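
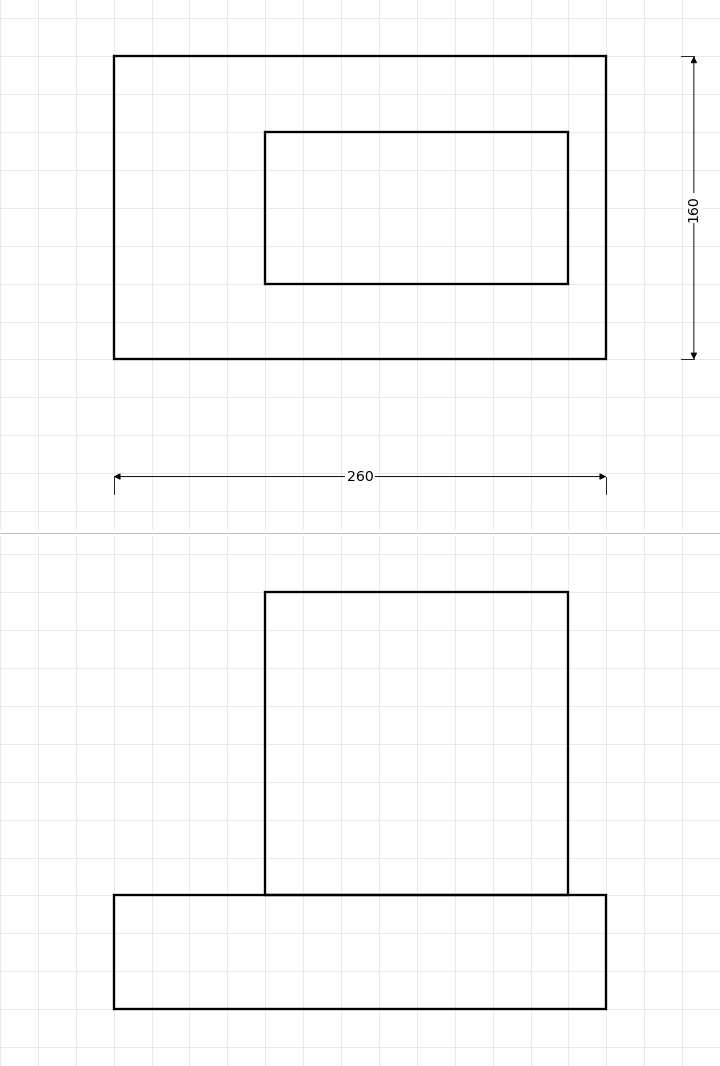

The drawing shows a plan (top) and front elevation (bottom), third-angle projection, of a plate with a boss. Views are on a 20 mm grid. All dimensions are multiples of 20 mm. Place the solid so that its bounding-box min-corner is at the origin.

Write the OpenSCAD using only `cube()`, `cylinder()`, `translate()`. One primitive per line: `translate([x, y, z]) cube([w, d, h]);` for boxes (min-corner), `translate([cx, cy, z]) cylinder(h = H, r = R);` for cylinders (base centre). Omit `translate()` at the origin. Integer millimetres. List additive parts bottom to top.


cube([260, 160, 60]);
translate([80, 40, 60]) cube([160, 80, 160]);


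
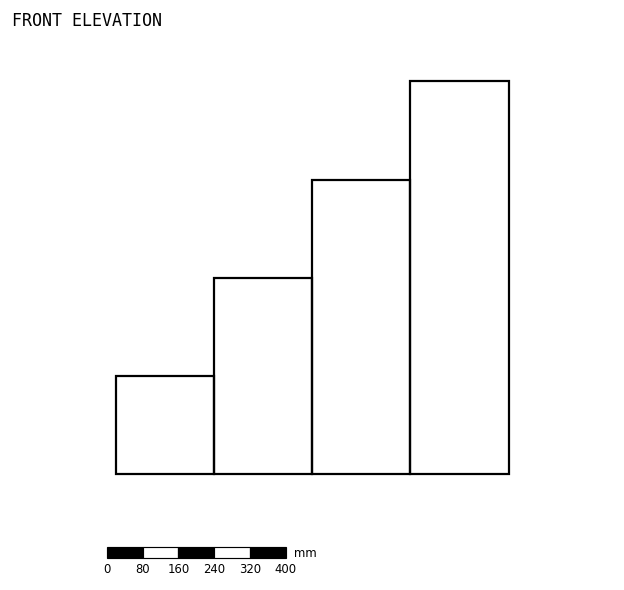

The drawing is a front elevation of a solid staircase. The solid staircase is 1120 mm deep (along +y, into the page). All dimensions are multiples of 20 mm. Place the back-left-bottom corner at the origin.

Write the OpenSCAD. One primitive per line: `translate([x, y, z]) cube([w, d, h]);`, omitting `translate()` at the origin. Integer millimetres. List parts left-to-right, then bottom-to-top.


cube([220, 1120, 220]);
translate([220, 0, 0]) cube([220, 1120, 440]);
translate([440, 0, 0]) cube([220, 1120, 660]);
translate([660, 0, 0]) cube([220, 1120, 880]);


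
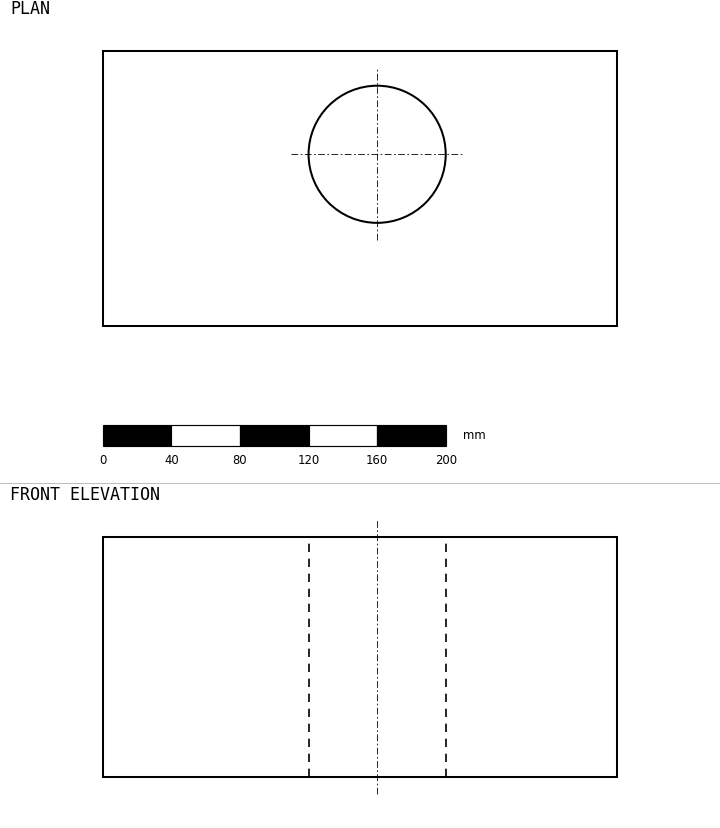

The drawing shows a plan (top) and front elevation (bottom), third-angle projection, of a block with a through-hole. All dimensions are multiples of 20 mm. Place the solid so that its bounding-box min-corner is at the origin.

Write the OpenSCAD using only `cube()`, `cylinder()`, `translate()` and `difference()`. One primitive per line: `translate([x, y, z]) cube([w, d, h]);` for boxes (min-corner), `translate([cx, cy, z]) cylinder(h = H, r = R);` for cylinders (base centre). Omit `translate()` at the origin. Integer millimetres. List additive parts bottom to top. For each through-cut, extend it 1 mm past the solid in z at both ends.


difference() {
  cube([300, 160, 140]);
  translate([160, 100, -1]) cylinder(h = 142, r = 40);
}


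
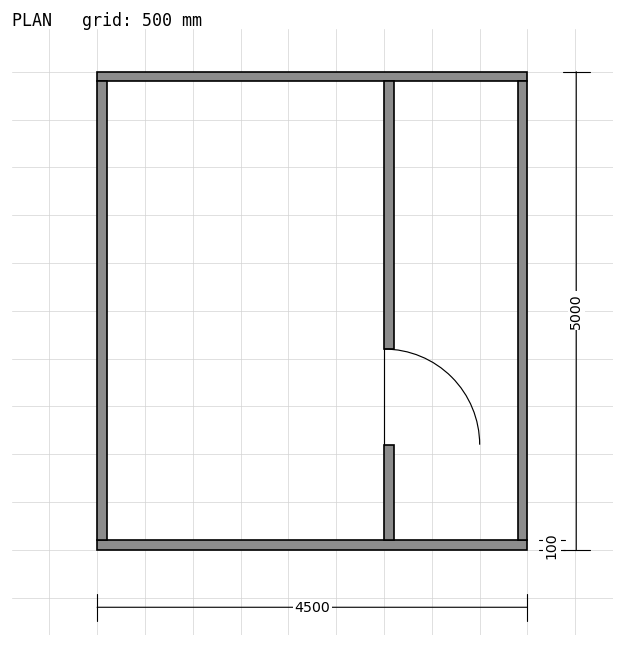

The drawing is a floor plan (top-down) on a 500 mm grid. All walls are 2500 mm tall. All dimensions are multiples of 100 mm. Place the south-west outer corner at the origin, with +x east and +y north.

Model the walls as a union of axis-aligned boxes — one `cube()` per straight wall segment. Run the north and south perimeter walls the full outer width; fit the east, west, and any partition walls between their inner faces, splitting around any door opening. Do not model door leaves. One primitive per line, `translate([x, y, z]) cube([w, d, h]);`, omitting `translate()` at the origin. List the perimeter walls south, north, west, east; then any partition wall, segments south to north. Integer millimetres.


cube([4500, 100, 2500]);
translate([0, 4900, 0]) cube([4500, 100, 2500]);
translate([0, 100, 0]) cube([100, 4800, 2500]);
translate([4400, 100, 0]) cube([100, 4800, 2500]);
translate([3000, 100, 0]) cube([100, 1000, 2500]);
translate([3000, 2100, 0]) cube([100, 2800, 2500]);


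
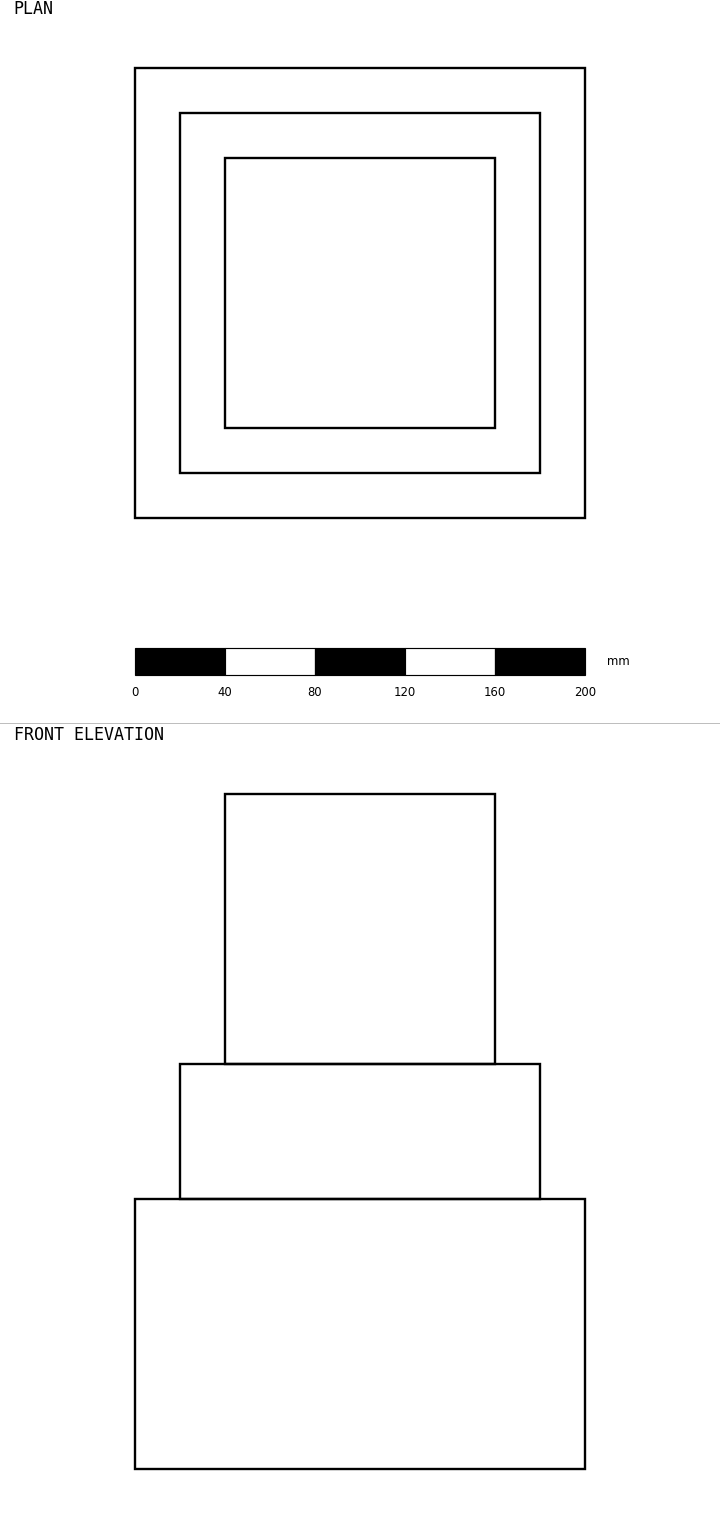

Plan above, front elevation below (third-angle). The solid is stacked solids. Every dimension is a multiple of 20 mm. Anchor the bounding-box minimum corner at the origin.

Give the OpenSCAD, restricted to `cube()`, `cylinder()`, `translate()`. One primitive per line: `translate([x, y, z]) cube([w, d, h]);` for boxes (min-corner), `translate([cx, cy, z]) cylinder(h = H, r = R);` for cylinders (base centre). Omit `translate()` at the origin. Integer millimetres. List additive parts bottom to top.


cube([200, 200, 120]);
translate([20, 20, 120]) cube([160, 160, 60]);
translate([40, 40, 180]) cube([120, 120, 120]);


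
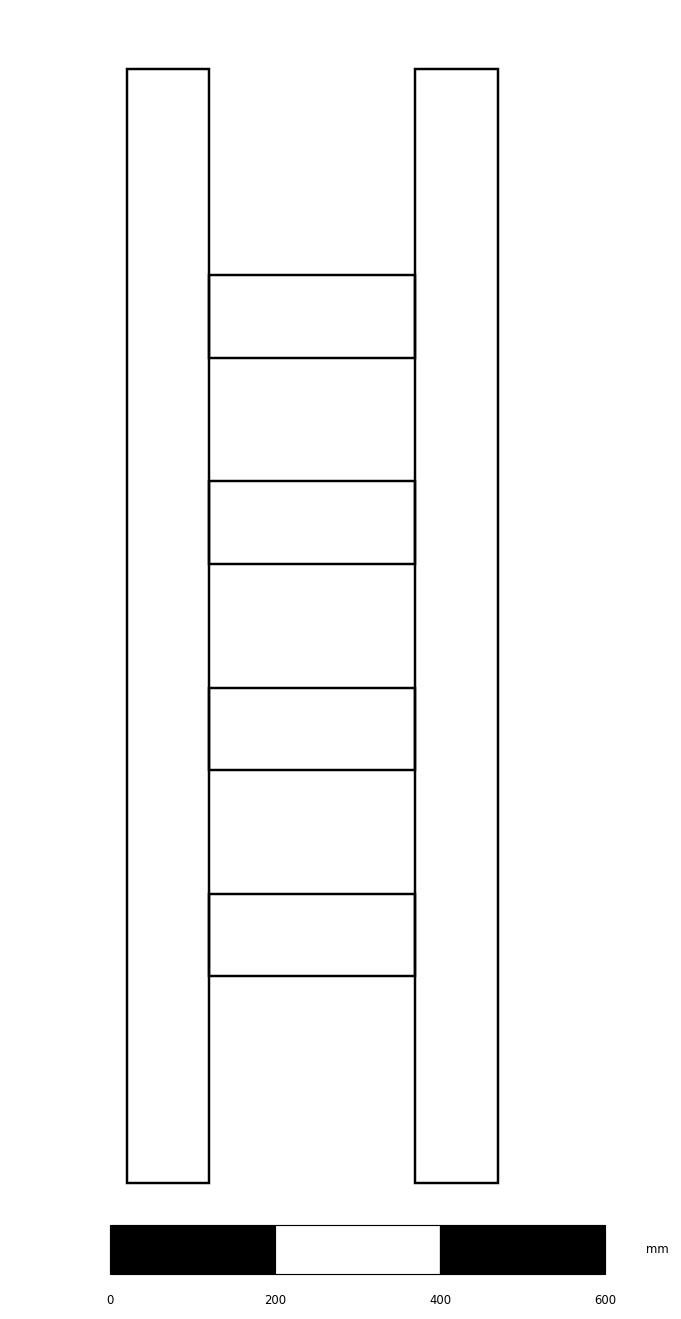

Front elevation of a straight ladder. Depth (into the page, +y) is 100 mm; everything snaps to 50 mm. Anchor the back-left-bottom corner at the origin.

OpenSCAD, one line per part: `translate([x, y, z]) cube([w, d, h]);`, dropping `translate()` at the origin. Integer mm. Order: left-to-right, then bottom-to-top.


cube([100, 100, 1350]);
translate([100, 0, 250]) cube([250, 100, 100]);
translate([100, 0, 500]) cube([250, 100, 100]);
translate([100, 0, 750]) cube([250, 100, 100]);
translate([100, 0, 1000]) cube([250, 100, 100]);
translate([350, 0, 0]) cube([100, 100, 1350]);


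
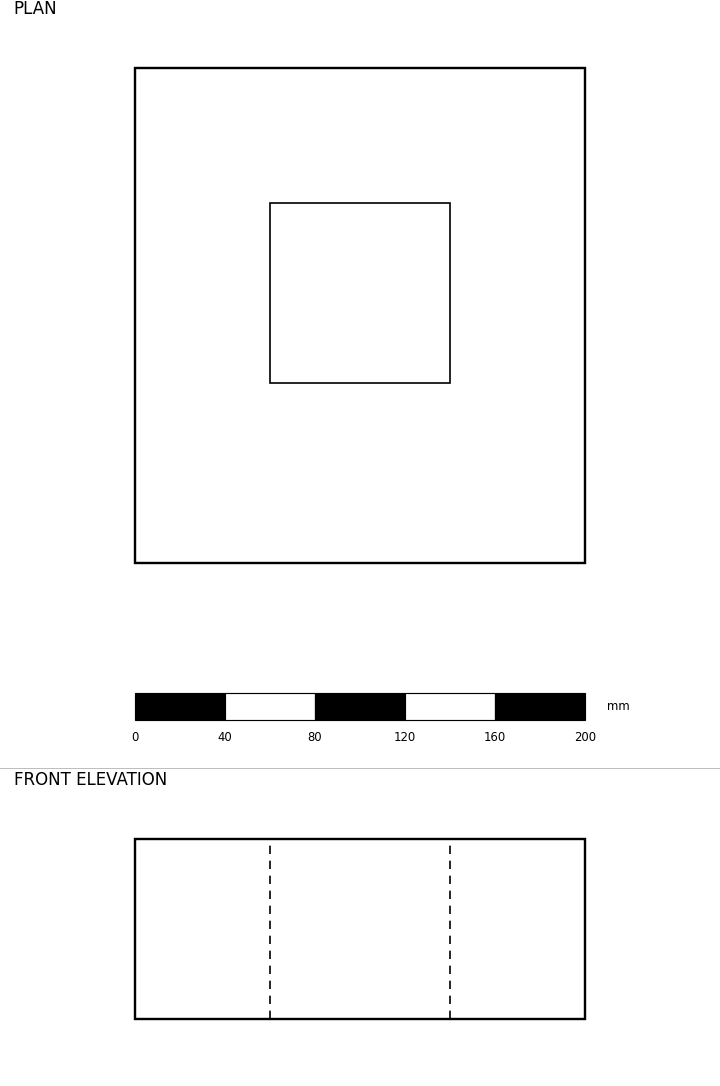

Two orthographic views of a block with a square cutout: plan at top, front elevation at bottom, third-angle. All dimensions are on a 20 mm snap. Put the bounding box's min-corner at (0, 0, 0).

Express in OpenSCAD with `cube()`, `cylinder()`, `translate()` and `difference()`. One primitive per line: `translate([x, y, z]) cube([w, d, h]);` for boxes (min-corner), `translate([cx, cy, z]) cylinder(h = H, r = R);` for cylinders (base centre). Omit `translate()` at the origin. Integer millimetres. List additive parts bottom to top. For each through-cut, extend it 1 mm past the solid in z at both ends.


difference() {
  cube([200, 220, 80]);
  translate([60, 80, -1]) cube([80, 80, 82]);
}


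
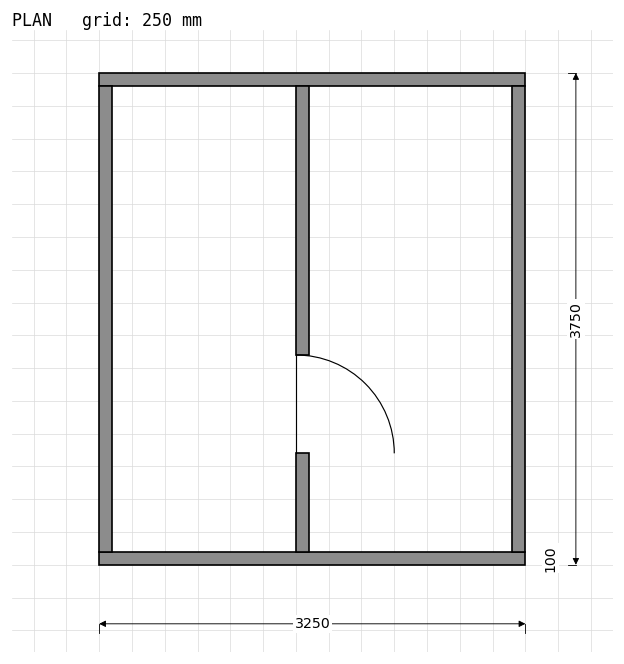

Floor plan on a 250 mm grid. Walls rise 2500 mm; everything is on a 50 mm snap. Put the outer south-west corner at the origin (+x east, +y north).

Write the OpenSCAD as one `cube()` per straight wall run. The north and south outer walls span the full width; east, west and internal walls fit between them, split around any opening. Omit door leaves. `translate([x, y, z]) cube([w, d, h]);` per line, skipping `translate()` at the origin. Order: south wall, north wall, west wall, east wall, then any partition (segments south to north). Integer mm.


cube([3250, 100, 2500]);
translate([0, 3650, 0]) cube([3250, 100, 2500]);
translate([0, 100, 0]) cube([100, 3550, 2500]);
translate([3150, 100, 0]) cube([100, 3550, 2500]);
translate([1500, 100, 0]) cube([100, 750, 2500]);
translate([1500, 1600, 0]) cube([100, 2050, 2500]);


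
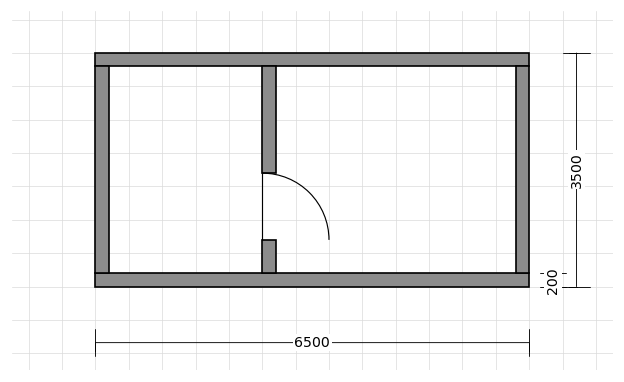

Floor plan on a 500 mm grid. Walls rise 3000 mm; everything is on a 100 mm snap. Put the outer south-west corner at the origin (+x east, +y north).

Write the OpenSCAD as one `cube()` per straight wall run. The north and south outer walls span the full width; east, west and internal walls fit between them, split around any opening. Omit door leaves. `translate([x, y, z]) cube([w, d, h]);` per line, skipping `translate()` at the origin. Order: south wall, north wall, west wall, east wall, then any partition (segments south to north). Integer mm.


cube([6500, 200, 3000]);
translate([0, 3300, 0]) cube([6500, 200, 3000]);
translate([0, 200, 0]) cube([200, 3100, 3000]);
translate([6300, 200, 0]) cube([200, 3100, 3000]);
translate([2500, 200, 0]) cube([200, 500, 3000]);
translate([2500, 1700, 0]) cube([200, 1600, 3000]);


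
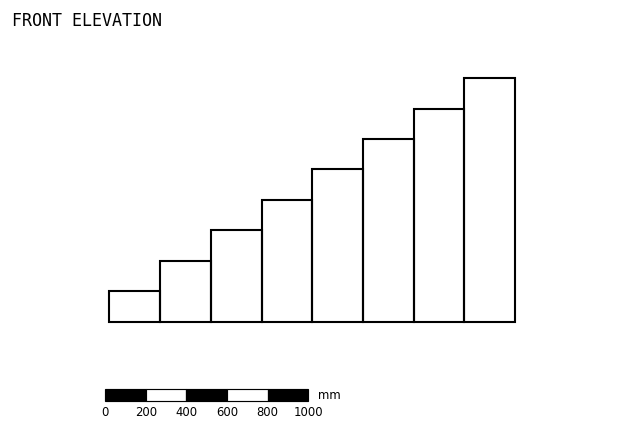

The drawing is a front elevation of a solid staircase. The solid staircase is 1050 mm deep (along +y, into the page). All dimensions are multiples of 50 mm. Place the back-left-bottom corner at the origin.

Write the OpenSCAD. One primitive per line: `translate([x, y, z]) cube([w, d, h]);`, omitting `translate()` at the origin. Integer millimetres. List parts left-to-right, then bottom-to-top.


cube([250, 1050, 150]);
translate([250, 0, 0]) cube([250, 1050, 300]);
translate([500, 0, 0]) cube([250, 1050, 450]);
translate([750, 0, 0]) cube([250, 1050, 600]);
translate([1000, 0, 0]) cube([250, 1050, 750]);
translate([1250, 0, 0]) cube([250, 1050, 900]);
translate([1500, 0, 0]) cube([250, 1050, 1050]);
translate([1750, 0, 0]) cube([250, 1050, 1200]);


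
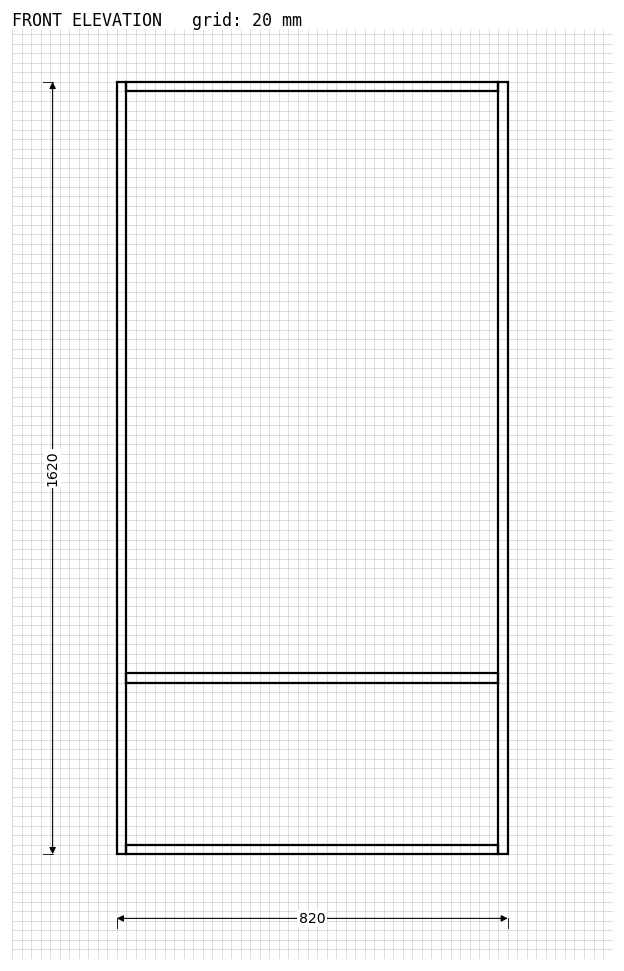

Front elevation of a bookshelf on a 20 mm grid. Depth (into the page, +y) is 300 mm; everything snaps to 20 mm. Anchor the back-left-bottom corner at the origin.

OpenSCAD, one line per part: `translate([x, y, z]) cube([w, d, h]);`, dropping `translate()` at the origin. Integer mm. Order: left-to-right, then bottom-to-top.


cube([20, 300, 1620]);
translate([20, 0, 0]) cube([780, 300, 20]);
translate([20, 0, 360]) cube([780, 300, 20]);
translate([20, 0, 1600]) cube([780, 300, 20]);
translate([800, 0, 0]) cube([20, 300, 1620]);


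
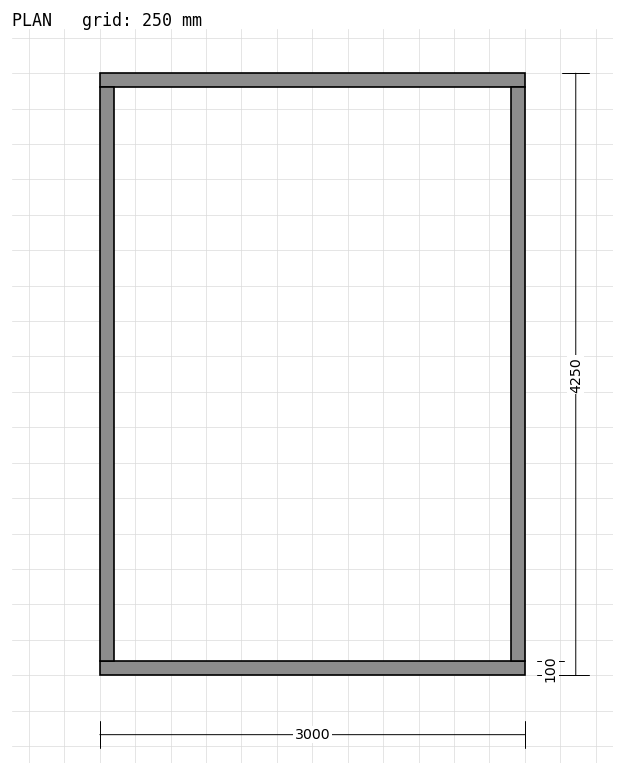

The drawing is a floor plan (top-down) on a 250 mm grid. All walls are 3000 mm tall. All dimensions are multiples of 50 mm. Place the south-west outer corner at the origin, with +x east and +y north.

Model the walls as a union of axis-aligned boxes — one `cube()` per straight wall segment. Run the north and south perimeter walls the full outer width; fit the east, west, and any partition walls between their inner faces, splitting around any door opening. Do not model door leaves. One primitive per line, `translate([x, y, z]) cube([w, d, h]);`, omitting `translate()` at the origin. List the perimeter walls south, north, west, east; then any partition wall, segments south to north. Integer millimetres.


cube([3000, 100, 3000]);
translate([0, 4150, 0]) cube([3000, 100, 3000]);
translate([0, 100, 0]) cube([100, 4050, 3000]);
translate([2900, 100, 0]) cube([100, 4050, 3000]);


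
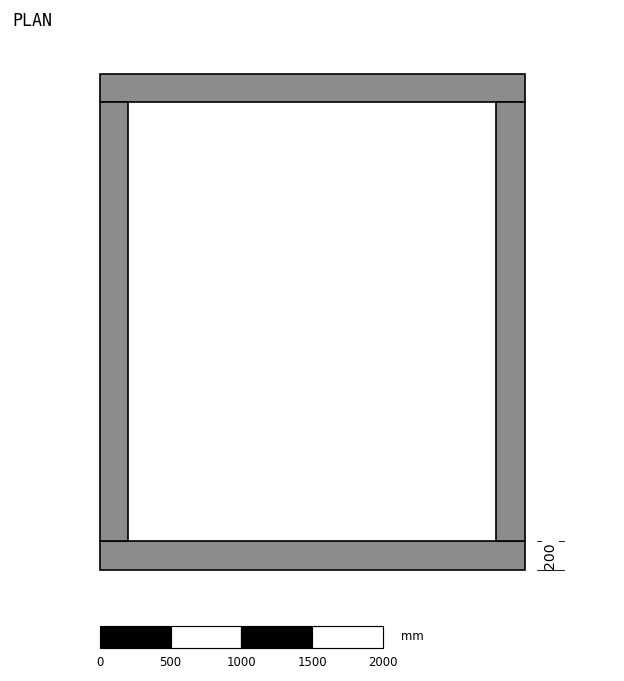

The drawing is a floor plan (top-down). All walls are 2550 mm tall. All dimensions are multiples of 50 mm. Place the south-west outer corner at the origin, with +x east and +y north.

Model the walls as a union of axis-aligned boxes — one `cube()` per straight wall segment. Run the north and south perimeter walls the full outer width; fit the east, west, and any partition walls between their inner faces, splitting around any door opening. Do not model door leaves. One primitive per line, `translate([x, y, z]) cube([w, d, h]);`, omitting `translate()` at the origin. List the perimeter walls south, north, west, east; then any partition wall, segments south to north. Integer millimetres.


cube([3000, 200, 2550]);
translate([0, 3300, 0]) cube([3000, 200, 2550]);
translate([0, 200, 0]) cube([200, 3100, 2550]);
translate([2800, 200, 0]) cube([200, 3100, 2550]);


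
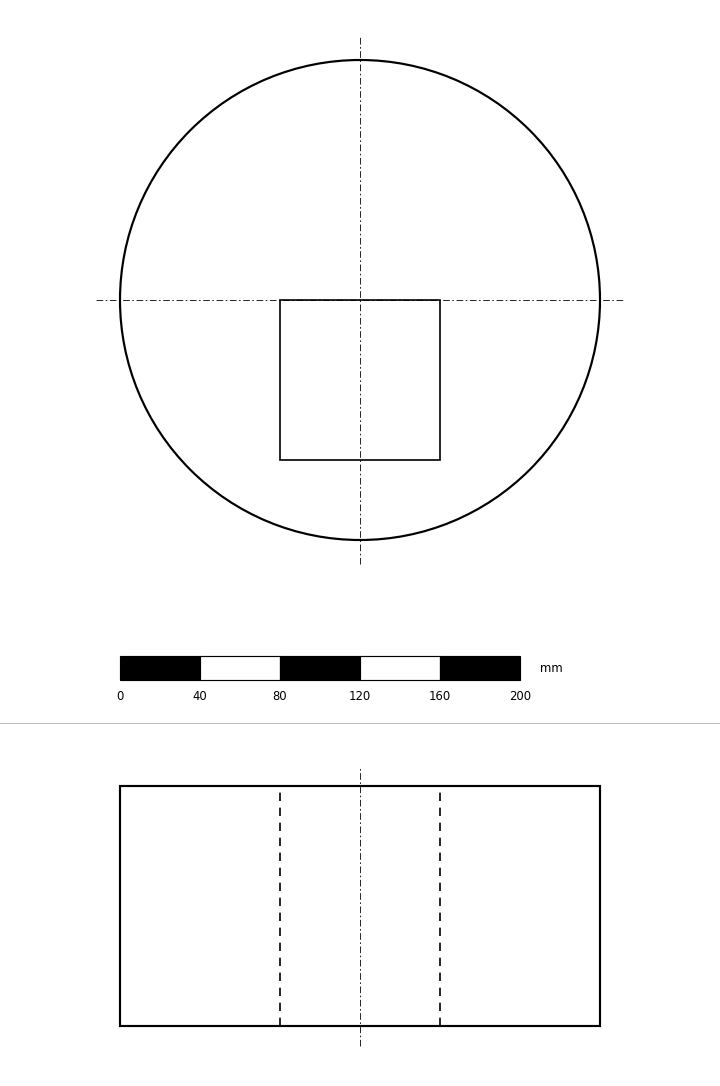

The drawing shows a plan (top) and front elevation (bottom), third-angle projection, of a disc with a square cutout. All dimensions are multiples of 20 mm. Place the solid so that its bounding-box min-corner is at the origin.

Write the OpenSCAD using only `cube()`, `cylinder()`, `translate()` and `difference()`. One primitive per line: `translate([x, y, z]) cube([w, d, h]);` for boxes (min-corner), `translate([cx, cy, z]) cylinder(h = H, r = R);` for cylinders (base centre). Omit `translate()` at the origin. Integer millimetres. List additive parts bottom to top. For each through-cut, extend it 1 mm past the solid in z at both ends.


difference() {
  translate([120, 120, 0]) cylinder(h = 120, r = 120);
  translate([80, 40, -1]) cube([80, 80, 122]);
}


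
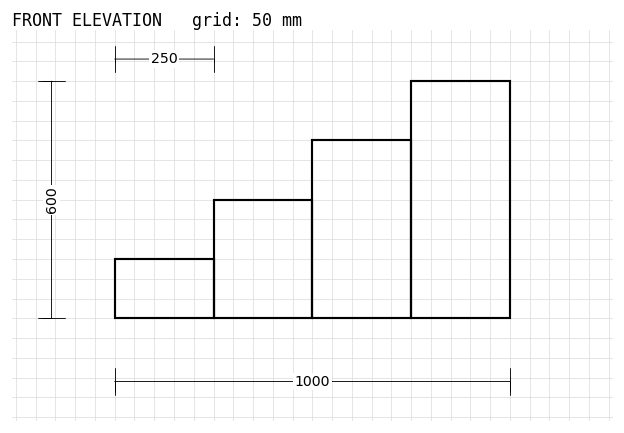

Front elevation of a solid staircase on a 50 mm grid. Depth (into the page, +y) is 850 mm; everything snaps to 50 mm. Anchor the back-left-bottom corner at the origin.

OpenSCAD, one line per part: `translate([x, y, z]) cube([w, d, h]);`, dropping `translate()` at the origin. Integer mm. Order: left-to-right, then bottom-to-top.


cube([250, 850, 150]);
translate([250, 0, 0]) cube([250, 850, 300]);
translate([500, 0, 0]) cube([250, 850, 450]);
translate([750, 0, 0]) cube([250, 850, 600]);


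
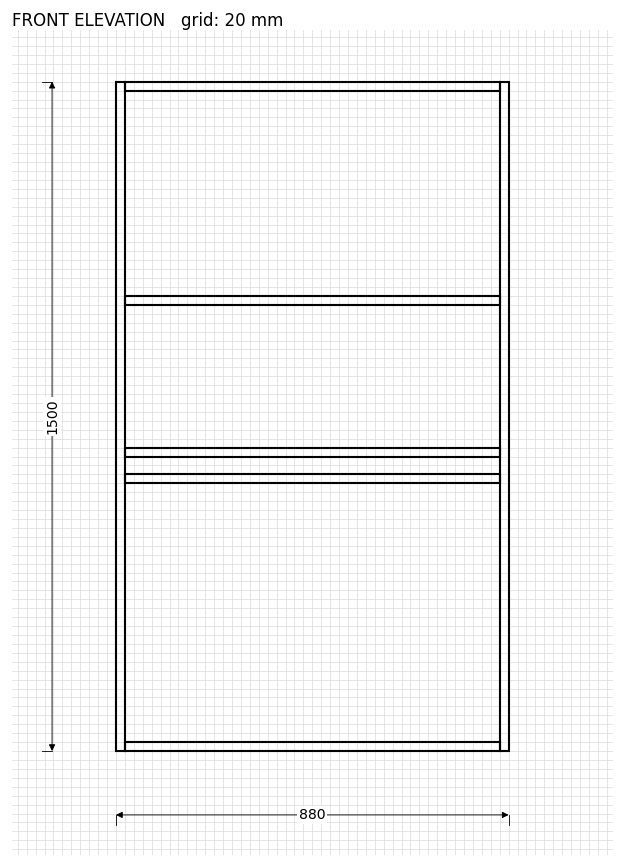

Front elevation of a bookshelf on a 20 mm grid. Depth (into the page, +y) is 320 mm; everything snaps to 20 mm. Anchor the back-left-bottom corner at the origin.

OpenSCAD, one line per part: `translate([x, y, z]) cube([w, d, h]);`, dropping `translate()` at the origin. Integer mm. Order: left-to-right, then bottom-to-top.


cube([20, 320, 1500]);
translate([20, 0, 0]) cube([840, 320, 20]);
translate([20, 0, 600]) cube([840, 320, 20]);
translate([20, 0, 660]) cube([840, 320, 20]);
translate([20, 0, 1000]) cube([840, 320, 20]);
translate([20, 0, 1480]) cube([840, 320, 20]);
translate([860, 0, 0]) cube([20, 320, 1500]);


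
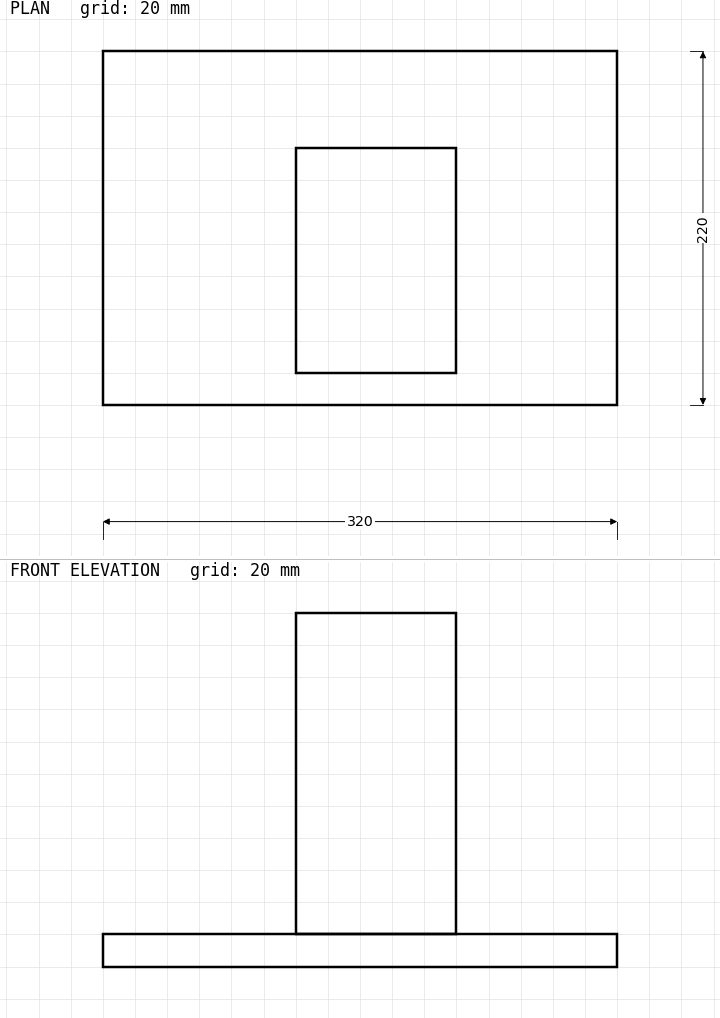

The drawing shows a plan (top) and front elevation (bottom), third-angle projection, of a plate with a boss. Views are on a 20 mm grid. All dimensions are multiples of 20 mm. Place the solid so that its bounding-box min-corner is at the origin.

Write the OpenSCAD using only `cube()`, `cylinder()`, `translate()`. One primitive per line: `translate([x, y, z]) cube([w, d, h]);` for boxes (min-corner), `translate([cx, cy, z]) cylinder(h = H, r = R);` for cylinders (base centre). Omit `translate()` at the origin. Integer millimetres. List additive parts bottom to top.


cube([320, 220, 20]);
translate([120, 20, 20]) cube([100, 140, 200]);


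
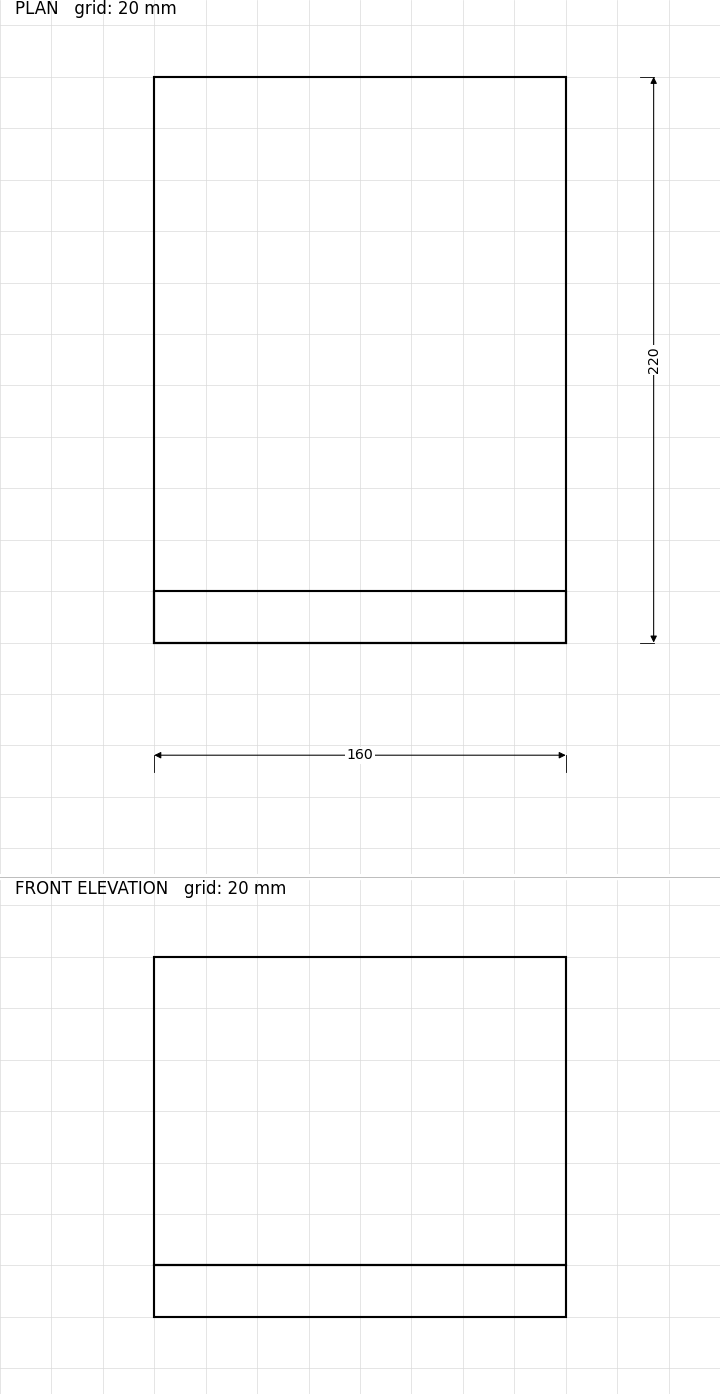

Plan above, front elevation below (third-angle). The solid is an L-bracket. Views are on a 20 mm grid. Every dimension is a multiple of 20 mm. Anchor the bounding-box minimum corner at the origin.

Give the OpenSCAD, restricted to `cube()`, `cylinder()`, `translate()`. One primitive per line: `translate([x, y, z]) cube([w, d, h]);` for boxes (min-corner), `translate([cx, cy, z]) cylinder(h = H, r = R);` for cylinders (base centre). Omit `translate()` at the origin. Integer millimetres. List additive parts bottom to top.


cube([160, 220, 20]);
translate([0, 0, 20]) cube([160, 20, 120]);


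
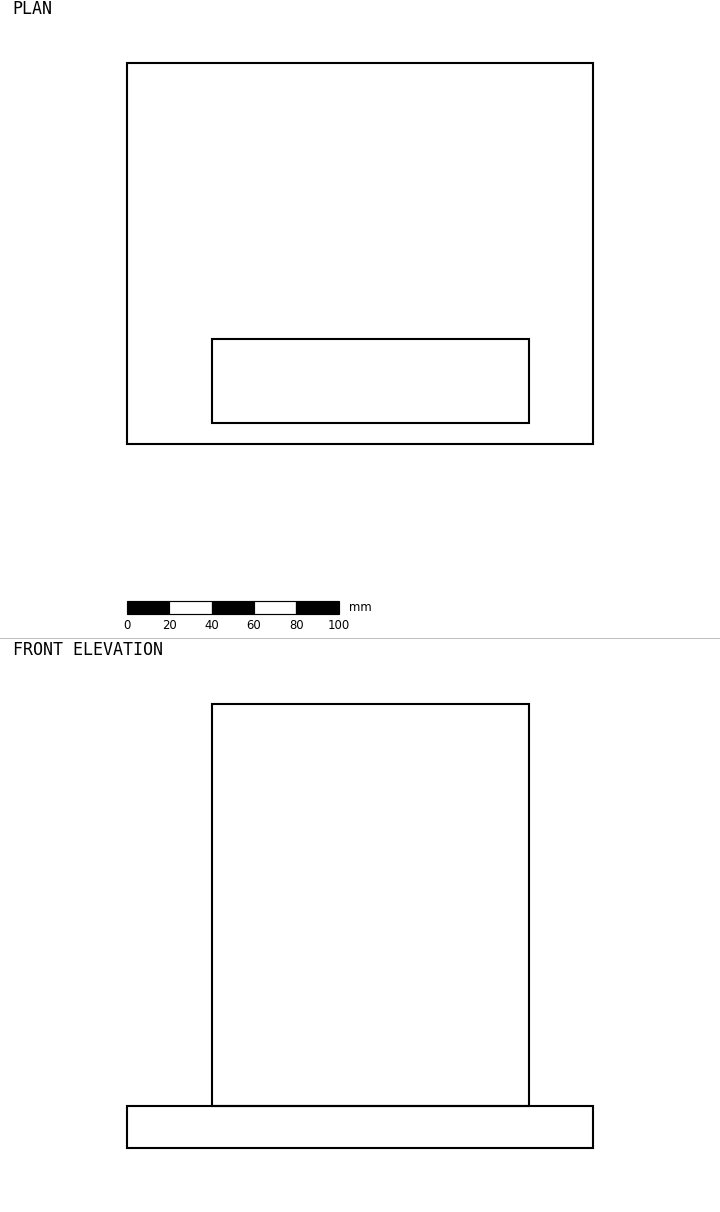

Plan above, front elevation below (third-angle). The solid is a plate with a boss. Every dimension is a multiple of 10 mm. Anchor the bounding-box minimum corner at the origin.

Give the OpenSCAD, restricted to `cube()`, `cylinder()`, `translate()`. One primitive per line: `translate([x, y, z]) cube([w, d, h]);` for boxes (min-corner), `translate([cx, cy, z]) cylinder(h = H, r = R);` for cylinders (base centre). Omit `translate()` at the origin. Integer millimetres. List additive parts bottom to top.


cube([220, 180, 20]);
translate([40, 10, 20]) cube([150, 40, 190]);


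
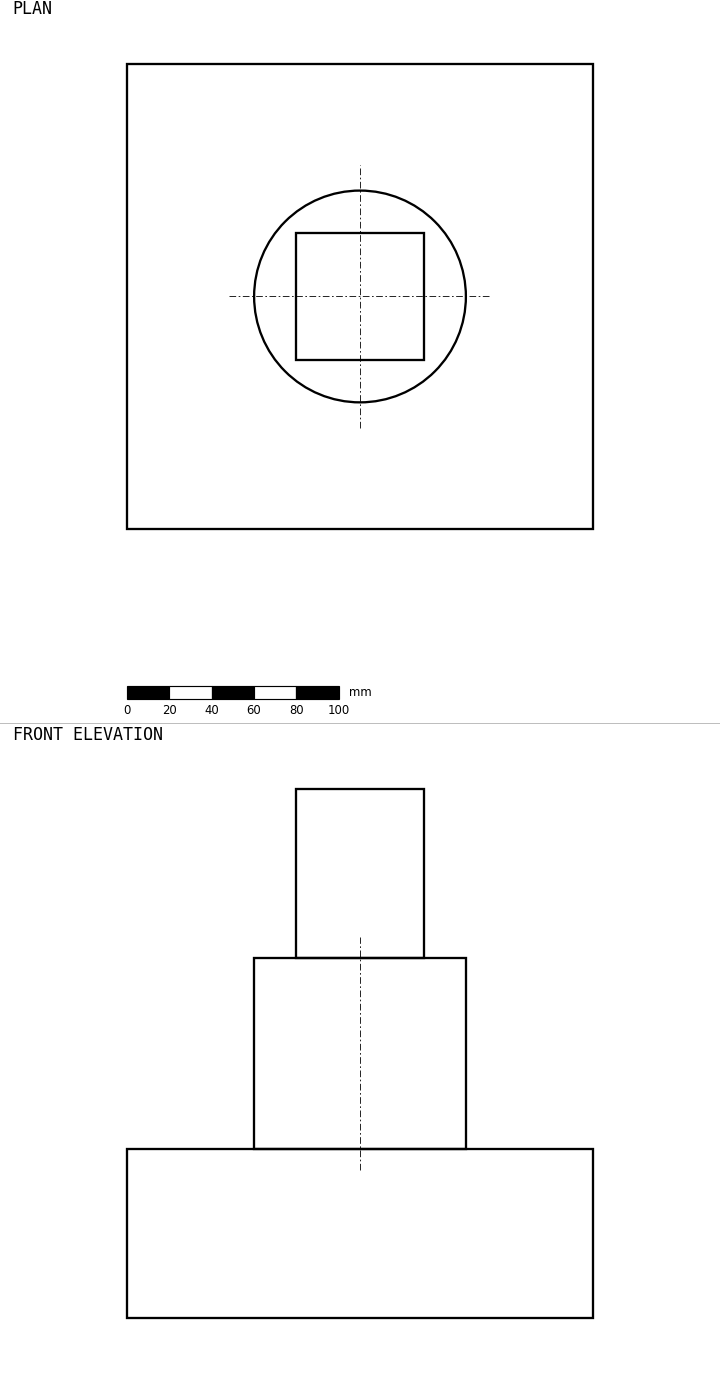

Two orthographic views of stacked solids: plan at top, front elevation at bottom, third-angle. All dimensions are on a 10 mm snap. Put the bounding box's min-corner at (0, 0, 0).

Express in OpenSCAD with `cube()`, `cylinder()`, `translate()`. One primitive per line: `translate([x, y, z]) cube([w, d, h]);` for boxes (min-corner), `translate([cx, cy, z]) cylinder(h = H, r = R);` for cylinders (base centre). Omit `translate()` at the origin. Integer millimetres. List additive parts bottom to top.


cube([220, 220, 80]);
translate([110, 110, 80]) cylinder(h = 90, r = 50);
translate([80, 80, 170]) cube([60, 60, 80]);


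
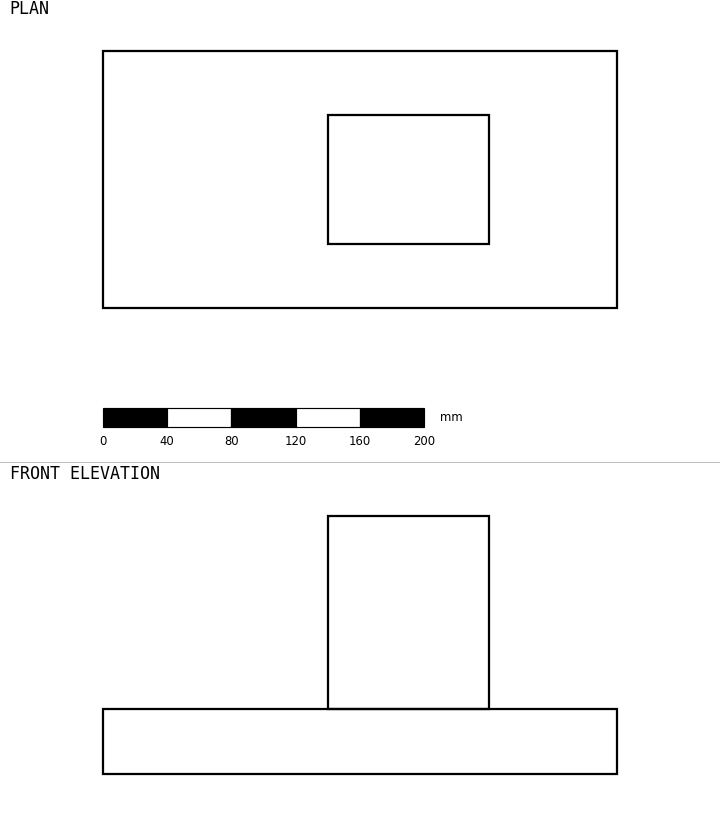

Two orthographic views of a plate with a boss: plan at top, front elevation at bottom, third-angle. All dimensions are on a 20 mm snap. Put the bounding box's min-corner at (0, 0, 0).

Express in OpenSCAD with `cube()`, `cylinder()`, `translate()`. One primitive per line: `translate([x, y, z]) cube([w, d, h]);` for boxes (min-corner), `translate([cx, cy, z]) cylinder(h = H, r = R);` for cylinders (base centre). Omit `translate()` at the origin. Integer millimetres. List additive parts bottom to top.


cube([320, 160, 40]);
translate([140, 40, 40]) cube([100, 80, 120]);


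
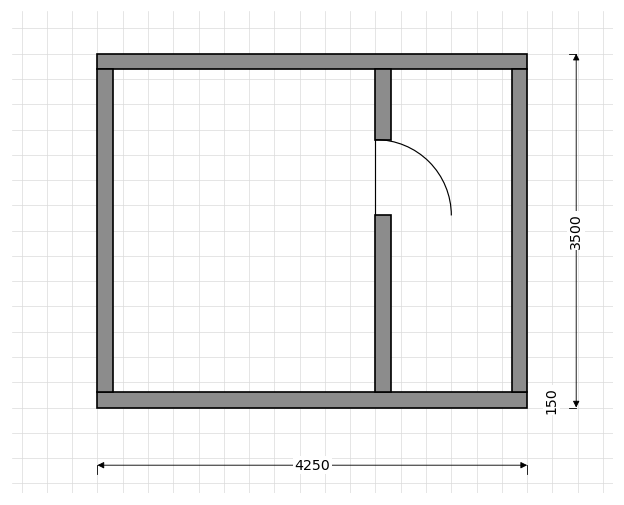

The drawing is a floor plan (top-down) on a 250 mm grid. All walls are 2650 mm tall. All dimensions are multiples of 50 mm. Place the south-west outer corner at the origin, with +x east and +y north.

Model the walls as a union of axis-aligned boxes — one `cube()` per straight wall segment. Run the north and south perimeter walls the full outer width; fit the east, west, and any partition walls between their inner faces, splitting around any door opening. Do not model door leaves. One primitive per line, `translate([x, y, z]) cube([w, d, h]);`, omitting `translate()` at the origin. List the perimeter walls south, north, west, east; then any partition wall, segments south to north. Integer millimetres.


cube([4250, 150, 2650]);
translate([0, 3350, 0]) cube([4250, 150, 2650]);
translate([0, 150, 0]) cube([150, 3200, 2650]);
translate([4100, 150, 0]) cube([150, 3200, 2650]);
translate([2750, 150, 0]) cube([150, 1750, 2650]);
translate([2750, 2650, 0]) cube([150, 700, 2650]);


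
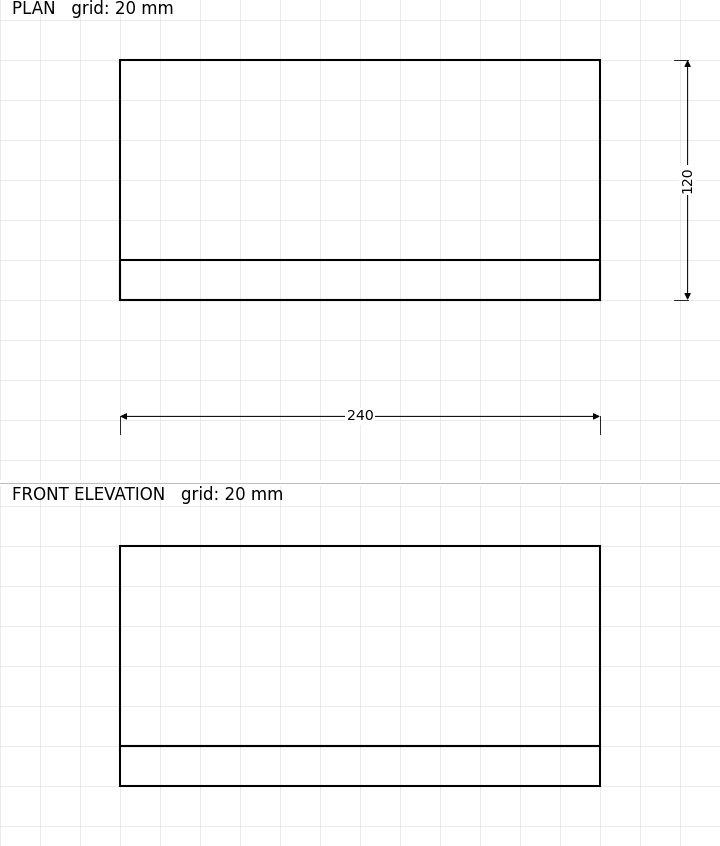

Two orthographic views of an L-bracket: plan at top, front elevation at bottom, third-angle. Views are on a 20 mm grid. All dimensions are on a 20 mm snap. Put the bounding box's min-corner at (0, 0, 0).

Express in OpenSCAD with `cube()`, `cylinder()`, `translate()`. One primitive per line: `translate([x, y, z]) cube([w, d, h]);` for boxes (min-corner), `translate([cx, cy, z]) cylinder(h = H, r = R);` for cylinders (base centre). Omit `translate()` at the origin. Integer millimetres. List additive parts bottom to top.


cube([240, 120, 20]);
translate([0, 0, 20]) cube([240, 20, 100]);


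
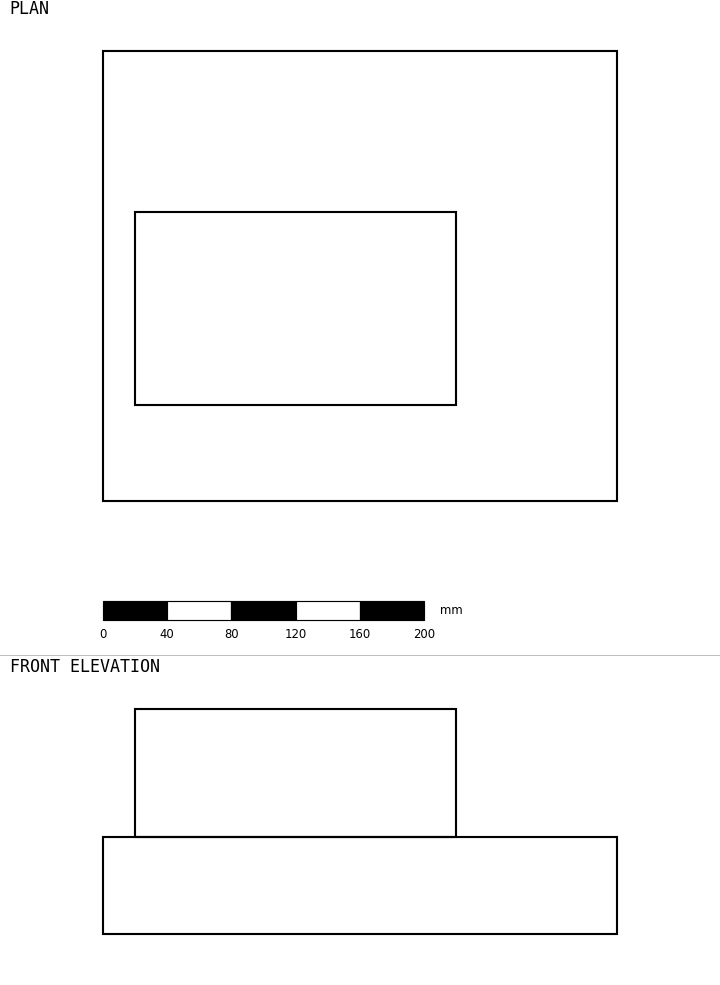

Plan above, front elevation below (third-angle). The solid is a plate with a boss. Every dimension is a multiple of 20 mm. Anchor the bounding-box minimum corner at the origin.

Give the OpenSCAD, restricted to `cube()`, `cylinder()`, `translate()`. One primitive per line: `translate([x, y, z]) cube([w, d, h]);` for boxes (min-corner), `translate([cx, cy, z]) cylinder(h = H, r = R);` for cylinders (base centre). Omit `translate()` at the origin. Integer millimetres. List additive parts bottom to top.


cube([320, 280, 60]);
translate([20, 60, 60]) cube([200, 120, 80]);


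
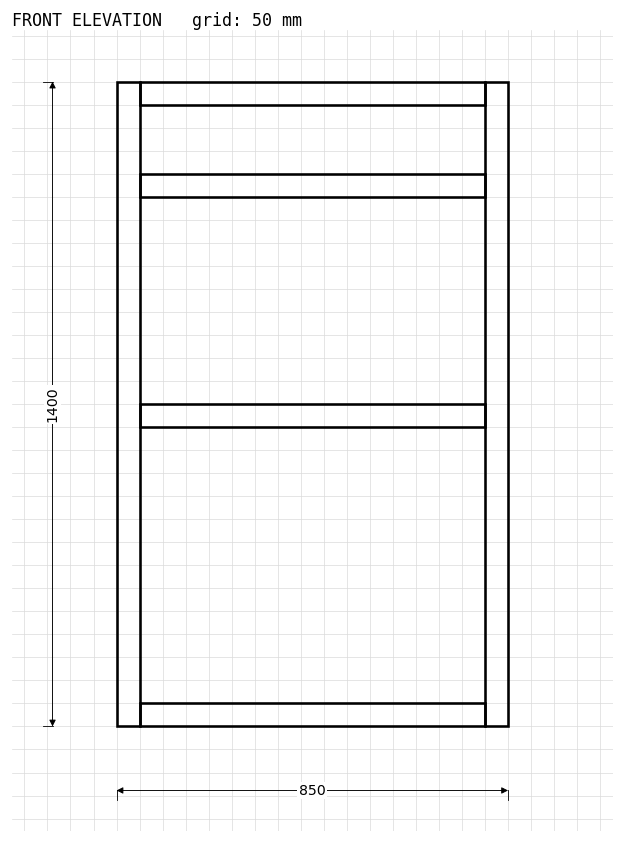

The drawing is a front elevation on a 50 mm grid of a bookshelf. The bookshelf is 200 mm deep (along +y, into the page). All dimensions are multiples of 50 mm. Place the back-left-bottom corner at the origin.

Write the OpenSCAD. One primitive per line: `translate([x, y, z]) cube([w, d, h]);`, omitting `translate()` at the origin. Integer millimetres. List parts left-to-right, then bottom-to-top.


cube([50, 200, 1400]);
translate([50, 0, 0]) cube([750, 200, 50]);
translate([50, 0, 650]) cube([750, 200, 50]);
translate([50, 0, 1150]) cube([750, 200, 50]);
translate([50, 0, 1350]) cube([750, 200, 50]);
translate([800, 0, 0]) cube([50, 200, 1400]);


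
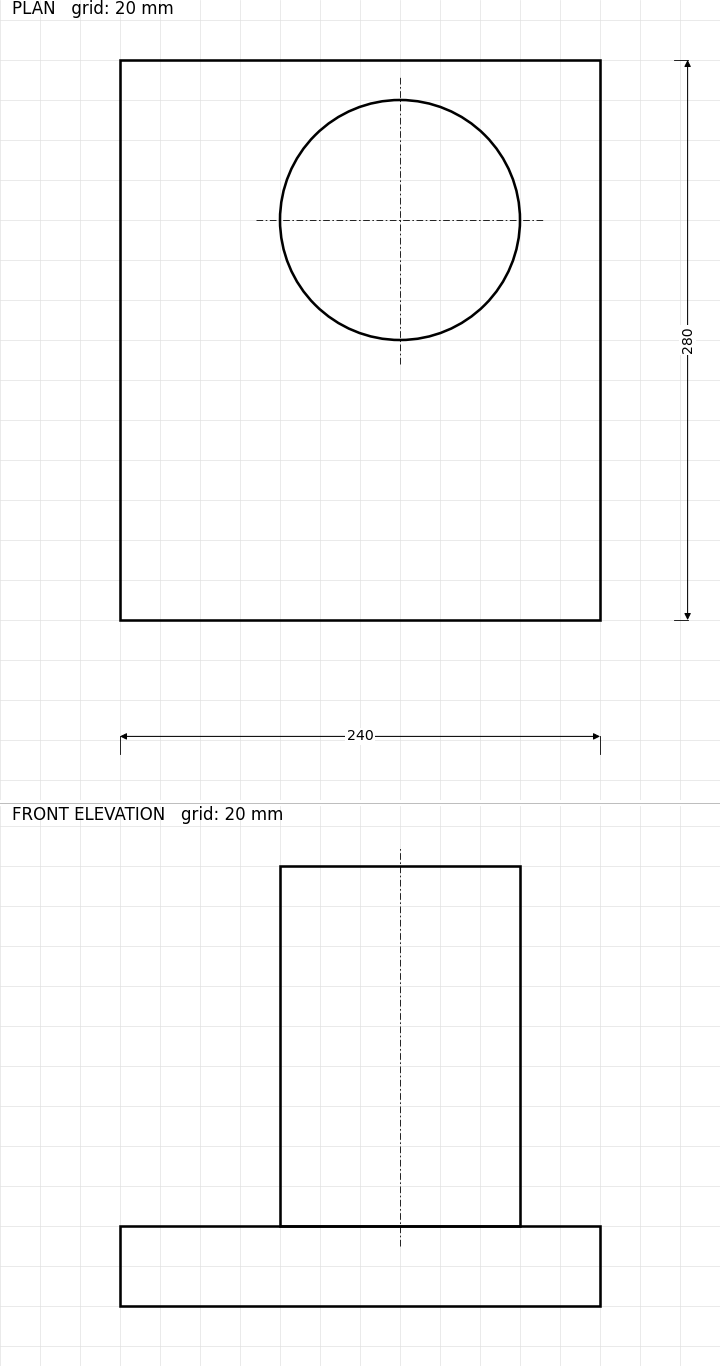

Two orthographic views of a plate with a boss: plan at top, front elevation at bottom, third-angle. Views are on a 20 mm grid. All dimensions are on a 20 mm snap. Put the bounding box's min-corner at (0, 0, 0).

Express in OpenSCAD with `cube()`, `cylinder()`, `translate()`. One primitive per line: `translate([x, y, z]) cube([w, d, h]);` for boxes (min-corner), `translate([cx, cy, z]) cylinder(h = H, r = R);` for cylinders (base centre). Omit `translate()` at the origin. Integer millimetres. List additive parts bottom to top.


cube([240, 280, 40]);
translate([140, 200, 40]) cylinder(h = 180, r = 60);


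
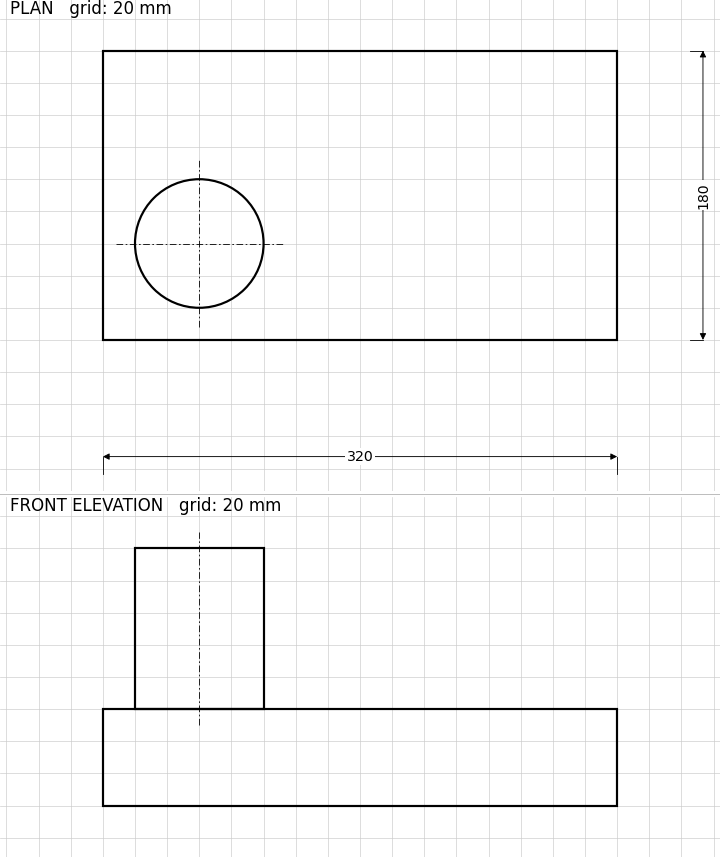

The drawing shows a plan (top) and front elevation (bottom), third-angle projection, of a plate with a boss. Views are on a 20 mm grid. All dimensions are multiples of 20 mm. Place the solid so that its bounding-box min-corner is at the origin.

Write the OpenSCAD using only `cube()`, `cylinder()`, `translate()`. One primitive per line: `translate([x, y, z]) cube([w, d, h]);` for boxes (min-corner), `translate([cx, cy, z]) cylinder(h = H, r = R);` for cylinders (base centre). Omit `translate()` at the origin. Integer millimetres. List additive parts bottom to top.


cube([320, 180, 60]);
translate([60, 60, 60]) cylinder(h = 100, r = 40);


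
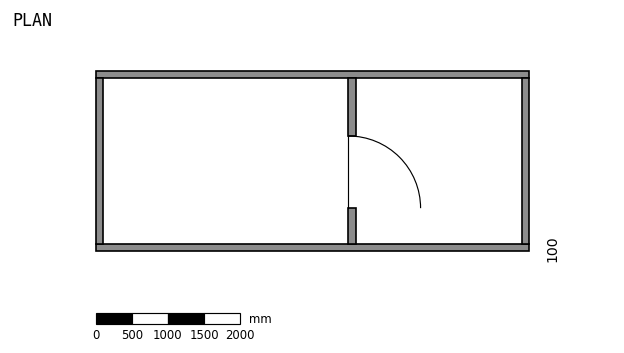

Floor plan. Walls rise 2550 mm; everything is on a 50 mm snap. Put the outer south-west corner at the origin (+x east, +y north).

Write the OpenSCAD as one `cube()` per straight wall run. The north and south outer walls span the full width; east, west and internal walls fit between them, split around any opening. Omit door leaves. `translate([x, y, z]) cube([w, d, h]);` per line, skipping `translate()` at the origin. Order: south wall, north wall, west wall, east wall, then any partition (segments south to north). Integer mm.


cube([6000, 100, 2550]);
translate([0, 2400, 0]) cube([6000, 100, 2550]);
translate([0, 100, 0]) cube([100, 2300, 2550]);
translate([5900, 100, 0]) cube([100, 2300, 2550]);
translate([3500, 100, 0]) cube([100, 500, 2550]);
translate([3500, 1600, 0]) cube([100, 800, 2550]);


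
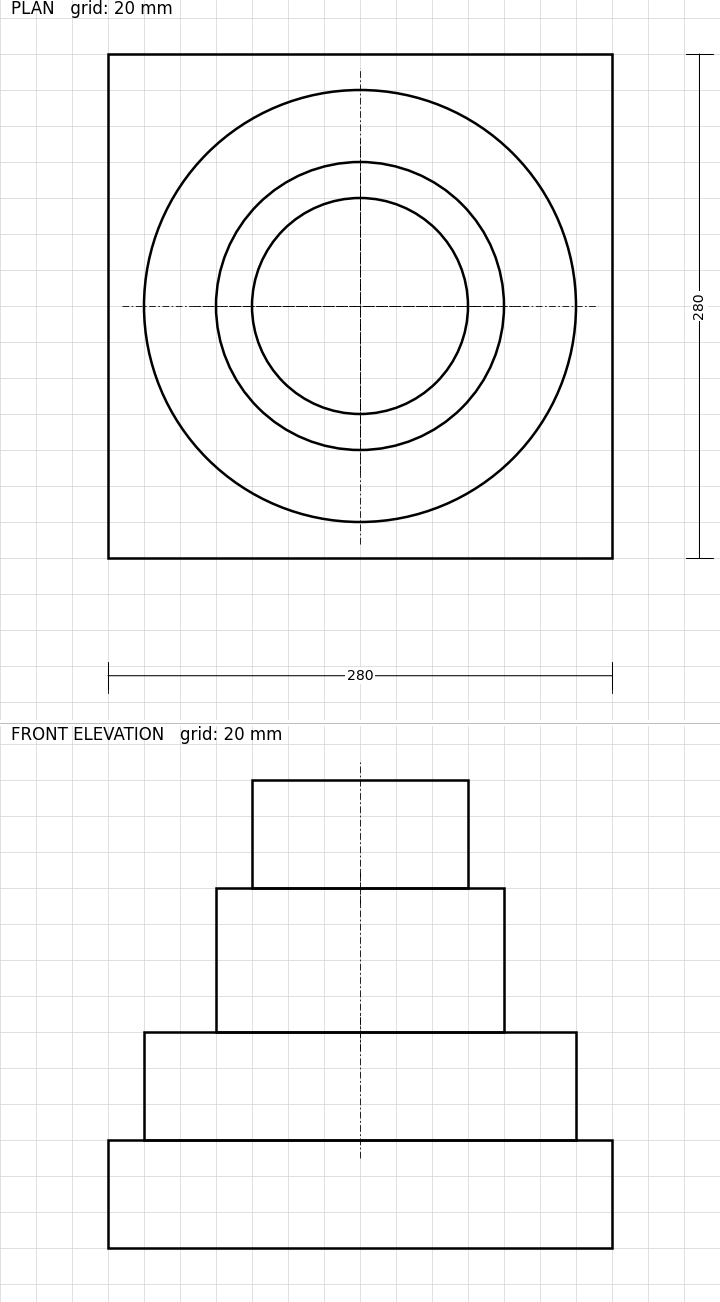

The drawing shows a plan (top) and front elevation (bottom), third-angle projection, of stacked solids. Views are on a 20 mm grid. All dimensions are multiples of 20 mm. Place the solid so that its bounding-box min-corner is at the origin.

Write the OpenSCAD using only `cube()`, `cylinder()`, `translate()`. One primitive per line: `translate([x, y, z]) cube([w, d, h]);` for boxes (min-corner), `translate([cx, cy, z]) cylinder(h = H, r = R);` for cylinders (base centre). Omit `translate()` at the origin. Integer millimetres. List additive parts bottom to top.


cube([280, 280, 60]);
translate([140, 140, 60]) cylinder(h = 60, r = 120);
translate([140, 140, 120]) cylinder(h = 80, r = 80);
translate([140, 140, 200]) cylinder(h = 60, r = 60);


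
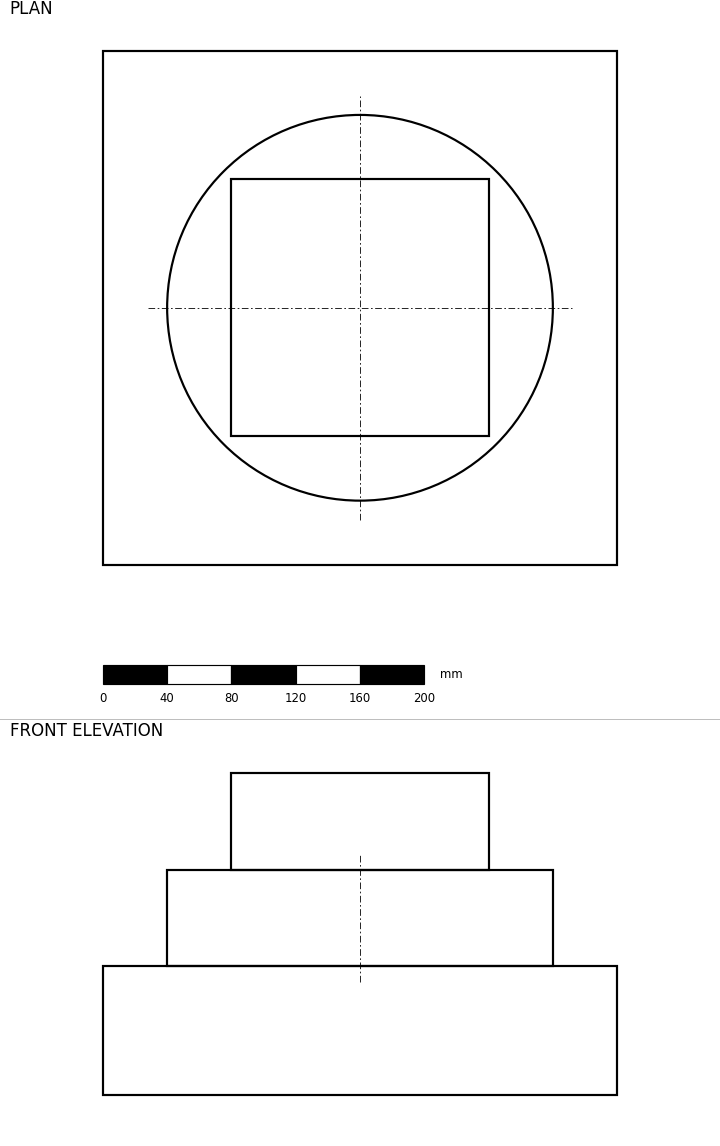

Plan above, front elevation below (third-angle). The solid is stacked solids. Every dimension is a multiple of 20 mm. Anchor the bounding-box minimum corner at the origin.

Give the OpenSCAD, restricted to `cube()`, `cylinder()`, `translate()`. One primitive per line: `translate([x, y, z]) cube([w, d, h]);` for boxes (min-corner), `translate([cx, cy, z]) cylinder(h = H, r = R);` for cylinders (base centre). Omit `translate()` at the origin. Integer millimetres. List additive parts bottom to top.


cube([320, 320, 80]);
translate([160, 160, 80]) cylinder(h = 60, r = 120);
translate([80, 80, 140]) cube([160, 160, 60]);


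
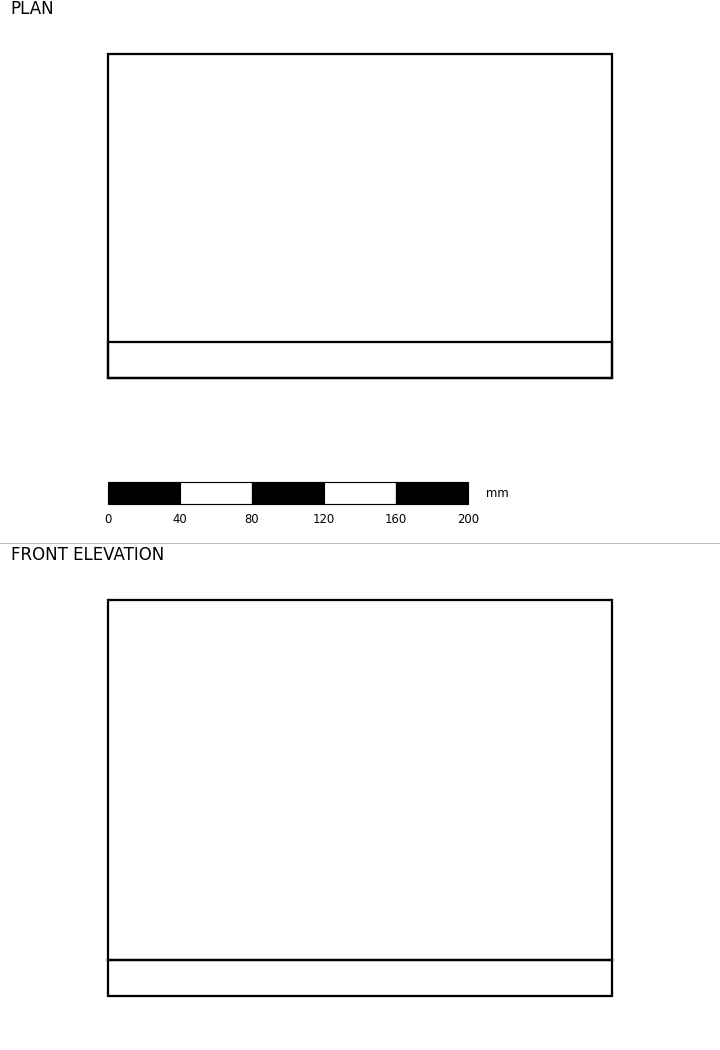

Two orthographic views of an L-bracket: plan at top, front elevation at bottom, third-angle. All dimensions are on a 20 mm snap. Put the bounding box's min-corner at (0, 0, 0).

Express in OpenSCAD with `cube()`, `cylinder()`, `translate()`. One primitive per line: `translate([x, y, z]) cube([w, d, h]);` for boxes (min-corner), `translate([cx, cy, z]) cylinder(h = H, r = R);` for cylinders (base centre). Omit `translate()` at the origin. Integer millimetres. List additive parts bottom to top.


cube([280, 180, 20]);
translate([0, 0, 20]) cube([280, 20, 200]);


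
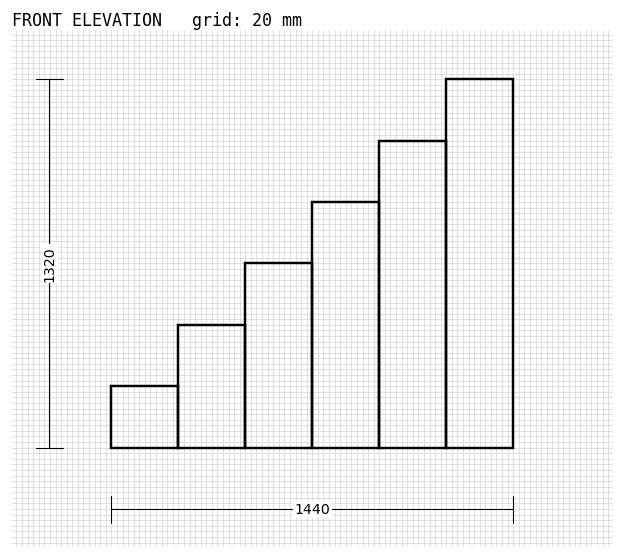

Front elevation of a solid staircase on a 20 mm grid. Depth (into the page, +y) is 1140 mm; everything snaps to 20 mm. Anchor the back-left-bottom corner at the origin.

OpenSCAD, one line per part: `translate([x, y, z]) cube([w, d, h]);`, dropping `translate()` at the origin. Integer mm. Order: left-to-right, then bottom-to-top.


cube([240, 1140, 220]);
translate([240, 0, 0]) cube([240, 1140, 440]);
translate([480, 0, 0]) cube([240, 1140, 660]);
translate([720, 0, 0]) cube([240, 1140, 880]);
translate([960, 0, 0]) cube([240, 1140, 1100]);
translate([1200, 0, 0]) cube([240, 1140, 1320]);


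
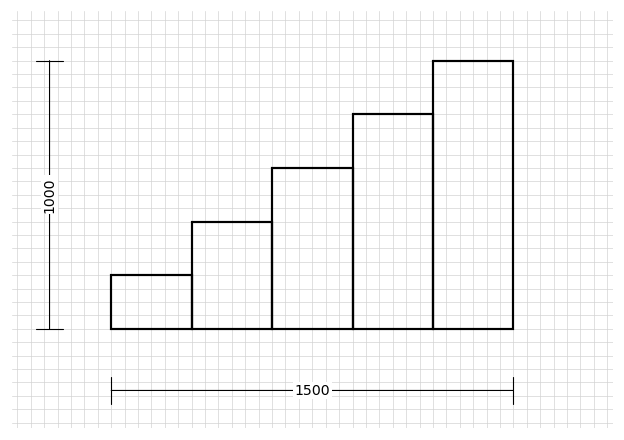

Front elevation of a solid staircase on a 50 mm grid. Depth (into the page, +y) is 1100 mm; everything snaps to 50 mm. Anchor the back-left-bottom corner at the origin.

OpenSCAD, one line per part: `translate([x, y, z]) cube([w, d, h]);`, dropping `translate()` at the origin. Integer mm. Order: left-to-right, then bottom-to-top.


cube([300, 1100, 200]);
translate([300, 0, 0]) cube([300, 1100, 400]);
translate([600, 0, 0]) cube([300, 1100, 600]);
translate([900, 0, 0]) cube([300, 1100, 800]);
translate([1200, 0, 0]) cube([300, 1100, 1000]);


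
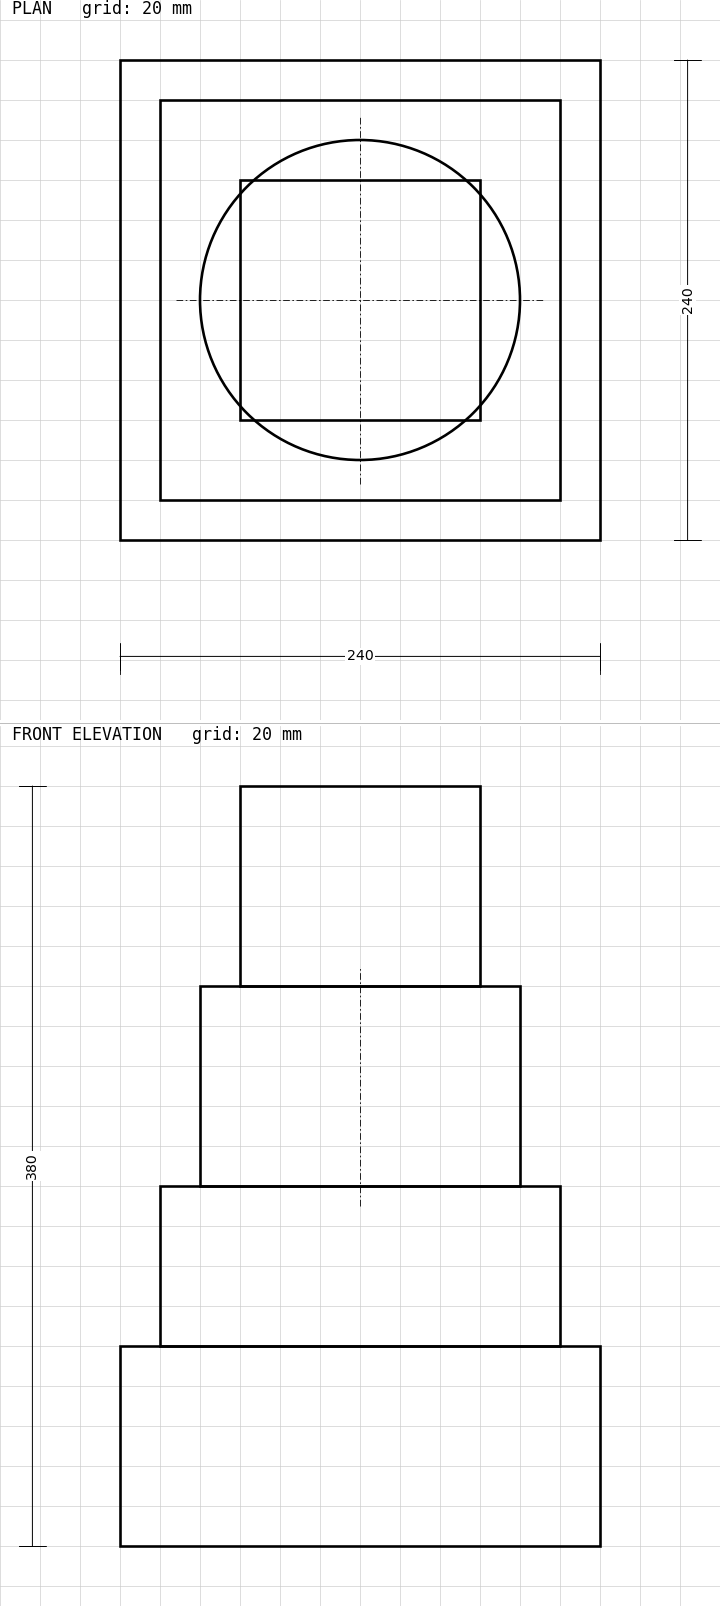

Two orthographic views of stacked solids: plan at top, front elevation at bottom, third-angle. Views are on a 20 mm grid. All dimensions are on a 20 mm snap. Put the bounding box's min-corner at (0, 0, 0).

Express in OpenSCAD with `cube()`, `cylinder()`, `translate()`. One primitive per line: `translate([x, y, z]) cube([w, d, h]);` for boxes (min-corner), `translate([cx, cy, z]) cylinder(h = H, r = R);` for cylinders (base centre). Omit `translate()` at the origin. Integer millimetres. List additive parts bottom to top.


cube([240, 240, 100]);
translate([20, 20, 100]) cube([200, 200, 80]);
translate([120, 120, 180]) cylinder(h = 100, r = 80);
translate([60, 60, 280]) cube([120, 120, 100]);


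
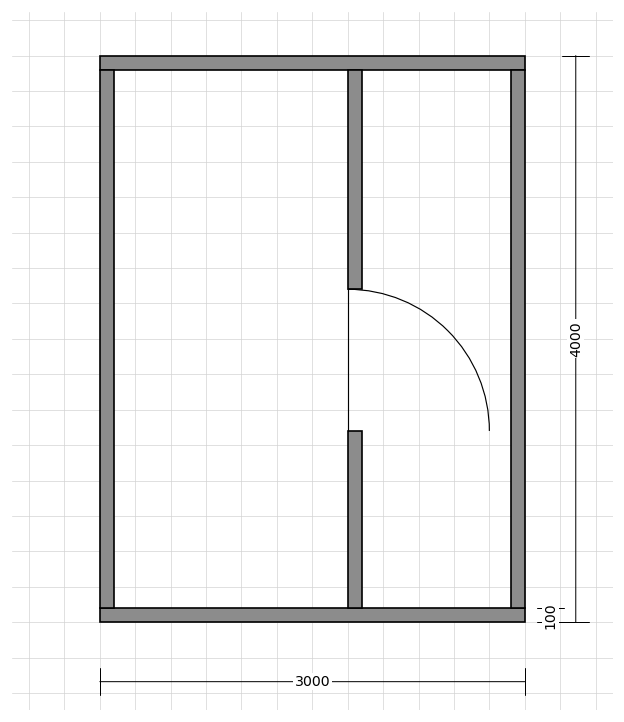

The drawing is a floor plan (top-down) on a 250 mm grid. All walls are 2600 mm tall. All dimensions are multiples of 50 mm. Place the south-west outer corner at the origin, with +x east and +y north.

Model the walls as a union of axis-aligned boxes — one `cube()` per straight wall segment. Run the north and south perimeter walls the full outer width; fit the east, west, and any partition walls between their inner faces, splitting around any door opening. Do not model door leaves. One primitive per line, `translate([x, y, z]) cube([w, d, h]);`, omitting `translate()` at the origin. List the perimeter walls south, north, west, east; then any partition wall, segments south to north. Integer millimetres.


cube([3000, 100, 2600]);
translate([0, 3900, 0]) cube([3000, 100, 2600]);
translate([0, 100, 0]) cube([100, 3800, 2600]);
translate([2900, 100, 0]) cube([100, 3800, 2600]);
translate([1750, 100, 0]) cube([100, 1250, 2600]);
translate([1750, 2350, 0]) cube([100, 1550, 2600]);


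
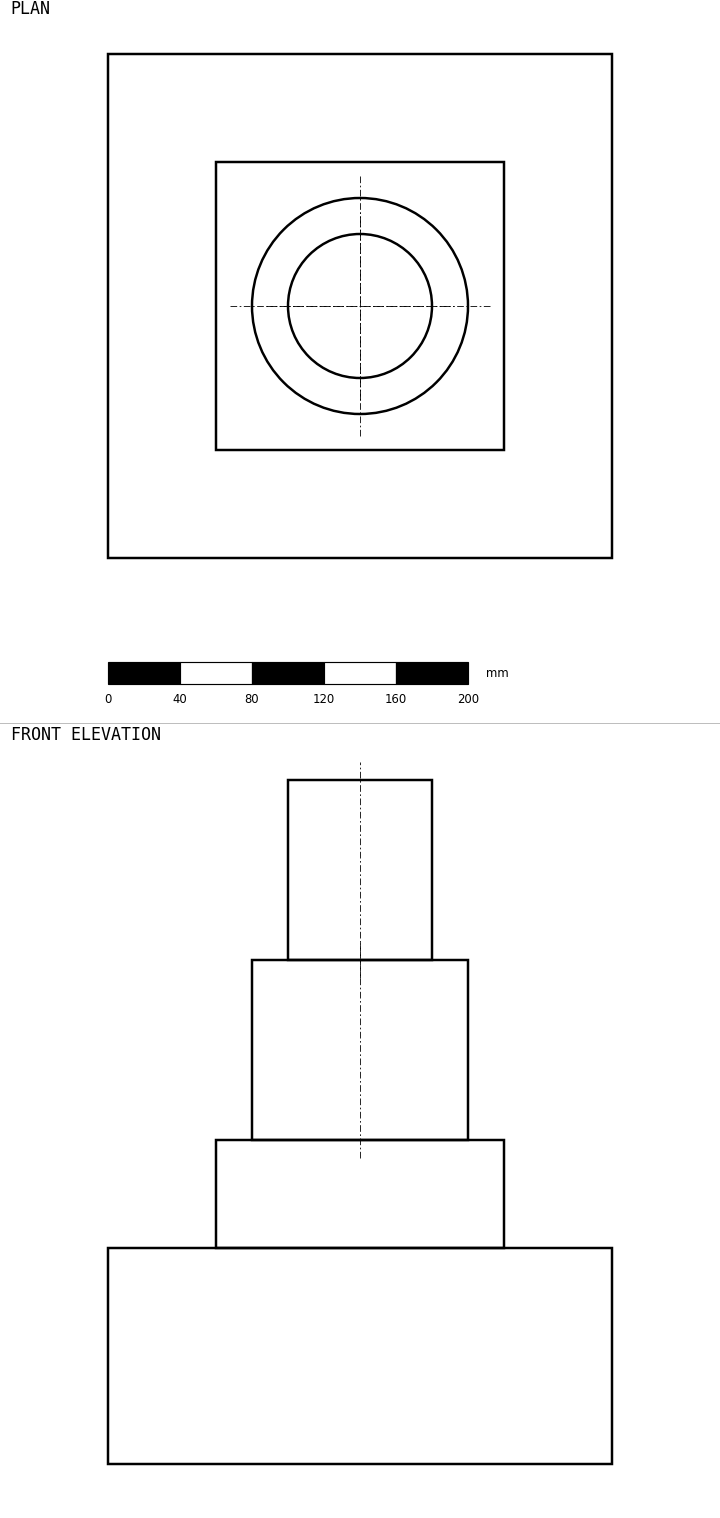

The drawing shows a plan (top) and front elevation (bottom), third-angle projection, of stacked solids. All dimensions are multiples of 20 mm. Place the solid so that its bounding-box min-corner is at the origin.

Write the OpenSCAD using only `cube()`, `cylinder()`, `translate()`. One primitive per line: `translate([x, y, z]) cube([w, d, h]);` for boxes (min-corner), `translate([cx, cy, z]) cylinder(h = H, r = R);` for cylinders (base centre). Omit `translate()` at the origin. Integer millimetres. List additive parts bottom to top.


cube([280, 280, 120]);
translate([60, 60, 120]) cube([160, 160, 60]);
translate([140, 140, 180]) cylinder(h = 100, r = 60);
translate([140, 140, 280]) cylinder(h = 100, r = 40);
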